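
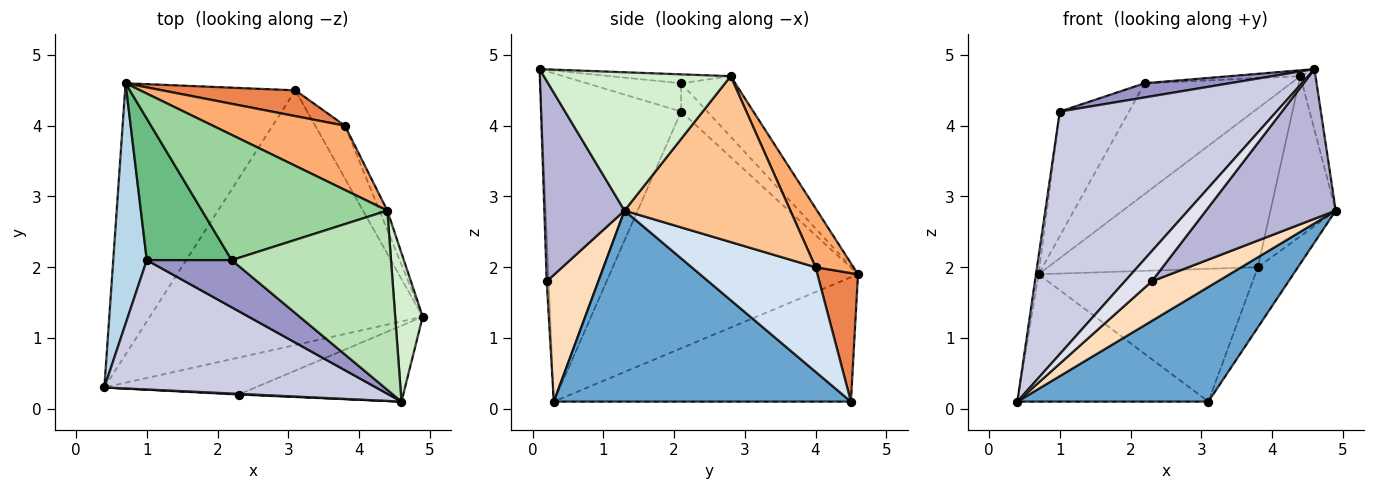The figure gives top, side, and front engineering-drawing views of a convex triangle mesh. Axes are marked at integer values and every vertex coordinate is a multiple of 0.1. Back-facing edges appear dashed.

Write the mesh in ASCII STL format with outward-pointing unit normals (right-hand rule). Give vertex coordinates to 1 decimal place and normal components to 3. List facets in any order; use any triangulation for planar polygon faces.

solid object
 facet normal 0.538 -0.346 -0.769
  outer loop
   vertex 3.1 4.5 0.1
   vertex 4.9 1.3 2.8
   vertex 0.4 0.3 0.1
  endloop
 endfacet
 facet normal -0.552 0.355 -0.755
  outer loop
   vertex 3.1 4.5 0.1
   vertex 0.4 0.3 0.1
   vertex 0.7 4.6 1.9
  endloop
 endfacet
 facet normal -0.990 0.010 0.140
  outer loop
   vertex 1.0 2.1 4.2
   vertex 0.7 4.6 1.9
   vertex 0.4 0.3 0.1
  endloop
 endfacet
 facet normal 0.919 0.297 -0.260
  outer loop
   vertex 3.8 4.0 2.0
   vertex 4.9 1.3 2.8
   vertex 3.1 4.5 0.1
  endloop
 endfacet
 facet normal 0.181 0.965 0.187
  outer loop
   vertex 3.8 4.0 2.0
   vertex 3.1 4.5 0.1
   vertex 0.7 4.6 1.9
  endloop
 endfacet
 facet normal 0.165 0.914 0.370
  outer loop
   vertex 4.4 2.8 4.7
   vertex 3.8 4.0 2.0
   vertex 0.7 4.6 1.9
  endloop
 endfacet
 facet normal 0.930 0.366 -0.044
  outer loop
   vertex 4.4 2.8 4.7
   vertex 4.9 1.3 2.8
   vertex 3.8 4.0 2.0
  endloop
 endfacet
 facet normal 0.496 -0.635 -0.592
  outer loop
   vertex 2.3 0.2 1.8
   vertex 0.4 0.3 0.1
   vertex 4.9 1.3 2.8
  endloop
 endfacet
 facet normal -0.243 0.641 0.728
  outer loop
   vertex 2.2 2.1 4.6
   vertex 0.7 4.6 1.9
   vertex 1.0 2.1 4.2
  endloop
 endfacet
 facet normal -0.238 0.643 0.728
  outer loop
   vertex 2.2 2.1 4.6
   vertex 4.4 2.8 4.7
   vertex 0.7 4.6 1.9
  endloop
 endfacet
 facet normal -0.056 0.033 0.998
  outer loop
   vertex 4.6 0.1 4.8
   vertex 4.4 2.8 4.7
   vertex 2.2 2.1 4.6
  endloop
 endfacet
 facet normal 0.978 0.080 0.194
  outer loop
   vertex 4.6 0.1 4.8
   vertex 4.9 1.3 2.8
   vertex 4.4 2.8 4.7
  endloop
 endfacet
 facet normal -0.304 -0.274 0.912
  outer loop
   vertex 4.6 0.1 4.8
   vertex 2.2 2.1 4.6
   vertex 1.0 2.1 4.2
  endloop
 endfacet
 facet normal 0.483 -0.781 -0.396
  outer loop
   vertex 4.6 0.1 4.8
   vertex 2.3 0.2 1.8
   vertex 4.9 1.3 2.8
  endloop
 endfacet
 facet normal -0.494 -0.767 0.409
  outer loop
   vertex 4.6 0.1 4.8
   vertex 1.0 2.1 4.2
   vertex 0.4 0.3 0.1
  endloop
 endfacet
 facet normal -0.072 -0.997 0.022
  outer loop
   vertex 4.6 0.1 4.8
   vertex 0.4 0.3 0.1
   vertex 2.3 0.2 1.8
  endloop
 endfacet
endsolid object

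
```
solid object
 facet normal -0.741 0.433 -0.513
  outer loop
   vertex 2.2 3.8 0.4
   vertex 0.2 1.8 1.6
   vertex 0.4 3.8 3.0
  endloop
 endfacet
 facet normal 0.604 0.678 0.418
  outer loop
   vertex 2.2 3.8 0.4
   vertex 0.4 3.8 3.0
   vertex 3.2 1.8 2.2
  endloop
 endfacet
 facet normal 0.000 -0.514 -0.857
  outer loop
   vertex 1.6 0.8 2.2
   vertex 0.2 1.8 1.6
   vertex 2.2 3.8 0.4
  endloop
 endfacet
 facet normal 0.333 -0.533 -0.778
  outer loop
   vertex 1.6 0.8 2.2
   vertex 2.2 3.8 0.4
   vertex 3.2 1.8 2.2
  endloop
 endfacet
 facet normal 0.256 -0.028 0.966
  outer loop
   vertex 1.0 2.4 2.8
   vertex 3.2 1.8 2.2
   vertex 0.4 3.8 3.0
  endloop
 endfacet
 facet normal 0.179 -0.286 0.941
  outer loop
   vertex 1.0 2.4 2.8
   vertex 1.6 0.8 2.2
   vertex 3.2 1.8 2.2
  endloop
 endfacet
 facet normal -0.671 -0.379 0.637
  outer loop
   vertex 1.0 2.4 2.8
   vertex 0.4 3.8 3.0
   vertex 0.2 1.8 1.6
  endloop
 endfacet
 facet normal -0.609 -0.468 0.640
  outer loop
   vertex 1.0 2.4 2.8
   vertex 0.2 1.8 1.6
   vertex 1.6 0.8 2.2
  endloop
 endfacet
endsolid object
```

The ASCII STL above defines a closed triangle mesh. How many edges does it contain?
12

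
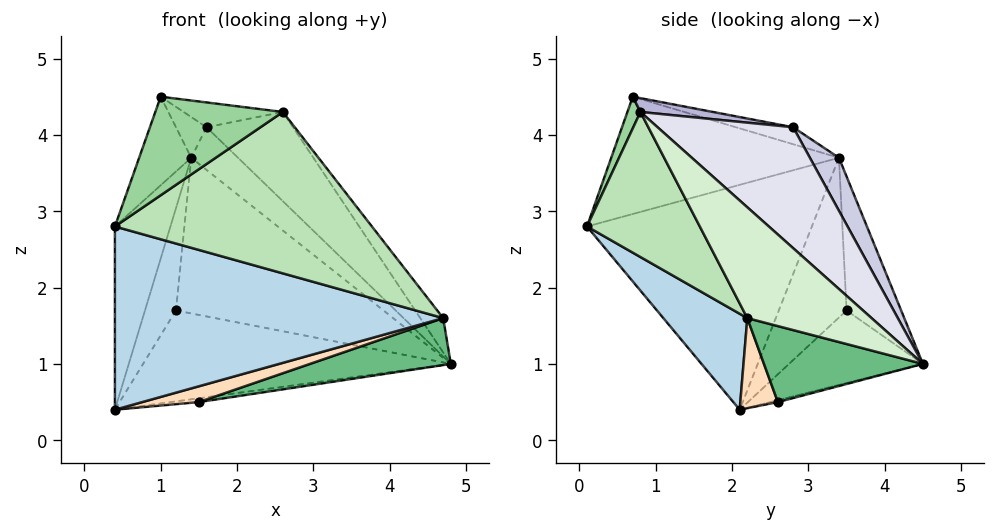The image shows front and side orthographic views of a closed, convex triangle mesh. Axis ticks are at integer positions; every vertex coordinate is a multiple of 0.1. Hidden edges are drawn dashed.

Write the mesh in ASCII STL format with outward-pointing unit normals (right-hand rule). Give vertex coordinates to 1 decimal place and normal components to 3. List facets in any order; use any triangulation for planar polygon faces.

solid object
 facet normal -0.952 0.235 0.196
  outer loop
   vertex 1.4 3.4 3.7
   vertex 0.4 2.1 0.4
   vertex 0.4 0.1 2.8
  endloop
 endfacet
 facet normal -0.942 0.216 0.256
  outer loop
   vertex 1.4 3.4 3.7
   vertex 0.4 0.1 2.8
   vertex 1.0 0.7 4.5
  endloop
 endfacet
 facet normal 0.193 -0.754 -0.628
  outer loop
   vertex 4.7 2.2 1.6
   vertex 0.4 0.1 2.8
   vertex 0.4 2.1 0.4
  endloop
 endfacet
 facet normal -0.320 0.736 -0.596
  outer loop
   vertex 1.2 3.5 1.7
   vertex 4.8 4.5 1.0
   vertex 0.4 2.1 0.4
  endloop
 endfacet
 facet normal -0.904 0.413 0.111
  outer loop
   vertex 1.2 3.5 1.7
   vertex 0.4 2.1 0.4
   vertex 1.4 3.4 3.7
  endloop
 endfacet
 facet normal -0.254 0.965 0.074
  outer loop
   vertex 1.2 3.5 1.7
   vertex 1.4 3.4 3.7
   vertex 4.8 4.5 1.0
  endloop
 endfacet
 facet normal -0.121 0.444 -0.888
  outer loop
   vertex 1.5 2.6 0.5
   vertex 0.4 2.1 0.4
   vertex 4.8 4.5 1.0
  endloop
 endfacet
 facet normal 0.256 -0.387 -0.886
  outer loop
   vertex 1.5 2.6 0.5
   vertex 4.7 2.2 1.6
   vertex 0.4 2.1 0.4
  endloop
 endfacet
 facet normal 0.286 -0.254 -0.924
  outer loop
   vertex 1.5 2.6 0.5
   vertex 4.8 4.5 1.0
   vertex 4.7 2.2 1.6
  endloop
 endfacet
 facet normal 0.097 -0.949 0.301
  outer loop
   vertex 2.6 0.8 4.3
   vertex 1.0 0.7 4.5
   vertex 0.4 0.1 2.8
  endloop
 endfacet
 facet normal 0.397 -0.904 -0.160
  outer loop
   vertex 2.6 0.8 4.3
   vertex 0.4 0.1 2.8
   vertex 4.7 2.2 1.6
  endloop
 endfacet
 facet normal 0.746 0.138 0.652
  outer loop
   vertex 2.6 0.8 4.3
   vertex 4.7 2.2 1.6
   vertex 4.8 4.5 1.0
  endloop
 endfacet
 facet normal -0.580 0.309 0.754
  outer loop
   vertex 1.6 2.8 4.1
   vertex 1.4 3.4 3.7
   vertex 1.0 0.7 4.5
  endloop
 endfacet
 facet normal 0.113 0.155 0.981
  outer loop
   vertex 1.6 2.8 4.1
   vertex 1.0 0.7 4.5
   vertex 2.6 0.8 4.3
  endloop
 endfacet
 facet normal 0.371 0.598 0.711
  outer loop
   vertex 1.6 2.8 4.1
   vertex 4.8 4.5 1.0
   vertex 1.4 3.4 3.7
  endloop
 endfacet
 facet normal 0.549 0.350 0.759
  outer loop
   vertex 1.6 2.8 4.1
   vertex 2.6 0.8 4.3
   vertex 4.8 4.5 1.0
  endloop
 endfacet
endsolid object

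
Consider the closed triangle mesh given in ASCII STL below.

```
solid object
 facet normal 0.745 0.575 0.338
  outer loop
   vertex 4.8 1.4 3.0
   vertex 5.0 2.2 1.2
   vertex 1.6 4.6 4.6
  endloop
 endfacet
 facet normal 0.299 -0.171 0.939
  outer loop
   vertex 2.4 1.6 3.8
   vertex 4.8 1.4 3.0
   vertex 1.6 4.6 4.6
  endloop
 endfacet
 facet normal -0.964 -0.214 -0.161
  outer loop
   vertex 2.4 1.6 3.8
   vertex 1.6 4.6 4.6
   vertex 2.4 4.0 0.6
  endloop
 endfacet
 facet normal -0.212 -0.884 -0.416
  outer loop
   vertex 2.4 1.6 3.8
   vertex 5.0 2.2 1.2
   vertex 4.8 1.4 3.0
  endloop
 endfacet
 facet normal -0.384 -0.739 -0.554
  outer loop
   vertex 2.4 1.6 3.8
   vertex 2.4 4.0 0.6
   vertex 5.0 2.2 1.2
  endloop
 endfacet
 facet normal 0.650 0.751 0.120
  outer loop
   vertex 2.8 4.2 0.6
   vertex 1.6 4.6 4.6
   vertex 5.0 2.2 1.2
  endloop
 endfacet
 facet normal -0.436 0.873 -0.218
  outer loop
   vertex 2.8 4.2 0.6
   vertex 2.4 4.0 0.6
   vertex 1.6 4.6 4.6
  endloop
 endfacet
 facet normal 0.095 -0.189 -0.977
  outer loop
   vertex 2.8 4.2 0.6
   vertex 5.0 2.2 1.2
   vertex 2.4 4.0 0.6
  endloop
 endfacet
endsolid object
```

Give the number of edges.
12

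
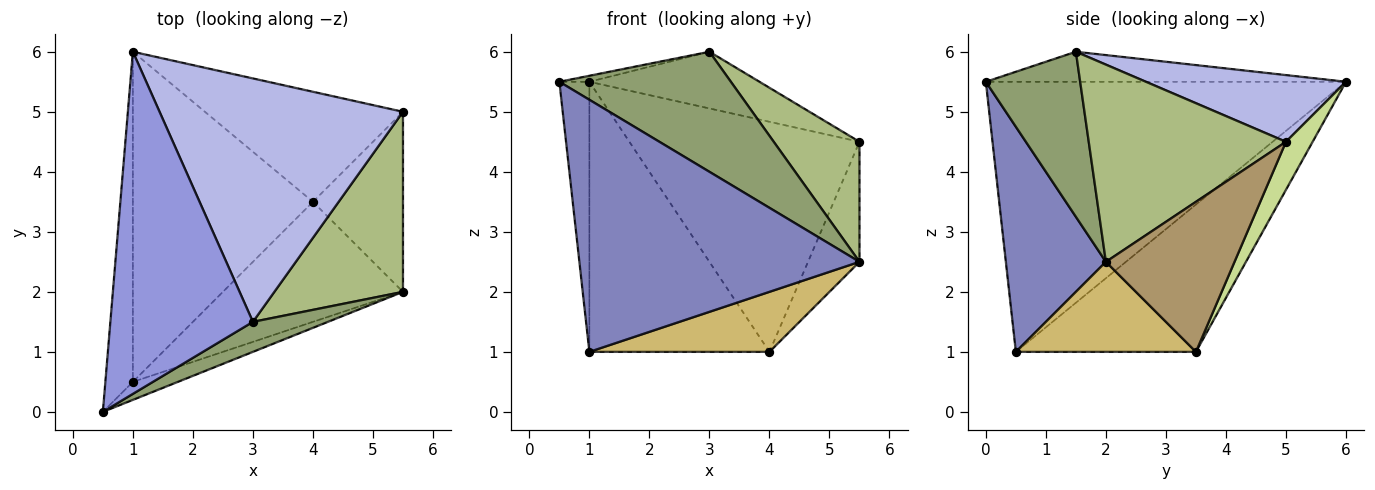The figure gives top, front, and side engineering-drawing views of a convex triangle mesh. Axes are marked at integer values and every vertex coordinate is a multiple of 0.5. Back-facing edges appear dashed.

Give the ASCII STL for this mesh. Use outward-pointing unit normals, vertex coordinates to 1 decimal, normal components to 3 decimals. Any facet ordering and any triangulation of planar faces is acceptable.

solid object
 facet normal -0.991 0.083 -0.101
  outer loop
   vertex 1.0 0.5 1.0
   vertex 0.5 0.0 5.5
   vertex 1.0 6.0 5.5
  endloop
 endfacet
 facet normal 0.336 -0.940 -0.067
  outer loop
   vertex 5.5 2.0 2.5
   vertex 0.5 0.0 5.5
   vertex 1.0 0.5 1.0
  endloop
 endfacet
 facet normal -0.206 0.017 0.978
  outer loop
   vertex 3.0 1.5 6.0
   vertex 1.0 6.0 5.5
   vertex 0.5 0.0 5.5
  endloop
 endfacet
 facet normal 0.258 0.219 0.941
  outer loop
   vertex 3.0 1.5 6.0
   vertex 5.5 5.0 4.5
   vertex 1.0 6.0 5.5
  endloop
 endfacet
 facet normal 0.471 -0.856 0.214
  outer loop
   vertex 3.0 1.5 6.0
   vertex 0.5 0.0 5.5
   vertex 5.5 2.0 2.5
  endloop
 endfacet
 facet normal 0.787 -0.342 0.513
  outer loop
   vertex 3.0 1.5 6.0
   vertex 5.5 2.0 2.5
   vertex 5.5 5.0 4.5
  endloop
 endfacet
 facet normal 0.104 0.897 -0.429
  outer loop
   vertex 4.0 3.5 1.0
   vertex 1.0 6.0 5.5
   vertex 5.5 5.0 4.5
  endloop
 endfacet
 facet normal -0.535 0.535 -0.654
  outer loop
   vertex 4.0 3.5 1.0
   vertex 1.0 0.5 1.0
   vertex 1.0 6.0 5.5
  endloop
 endfacet
 facet normal 0.811 0.324 -0.487
  outer loop
   vertex 4.0 3.5 1.0
   vertex 5.5 5.0 4.5
   vertex 5.5 2.0 2.5
  endloop
 endfacet
 facet normal 0.408 -0.408 -0.816
  outer loop
   vertex 4.0 3.5 1.0
   vertex 5.5 2.0 2.5
   vertex 1.0 0.5 1.0
  endloop
 endfacet
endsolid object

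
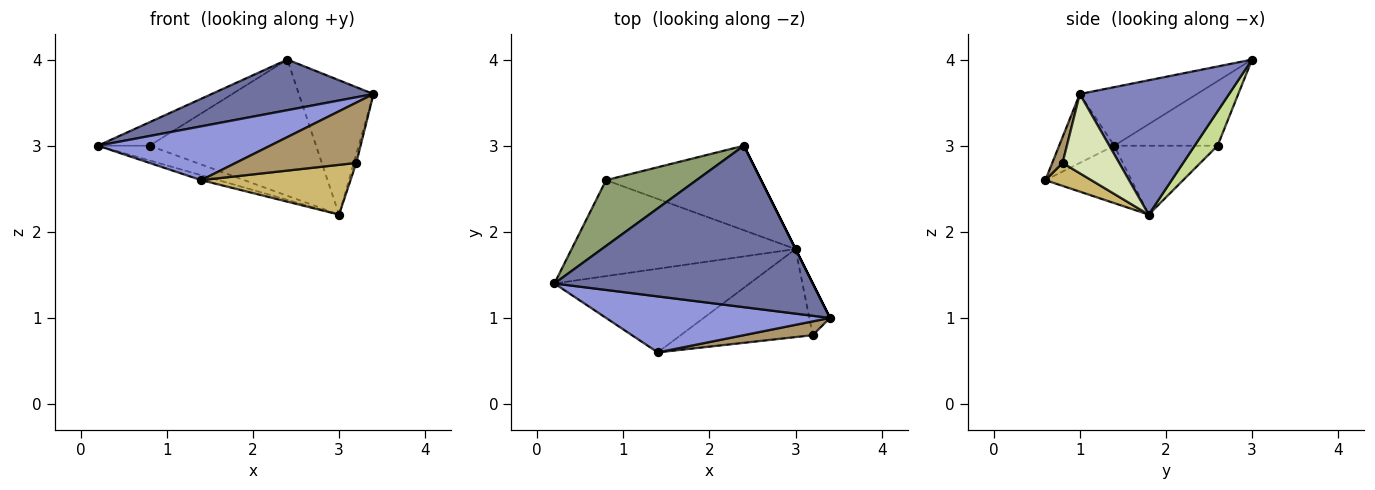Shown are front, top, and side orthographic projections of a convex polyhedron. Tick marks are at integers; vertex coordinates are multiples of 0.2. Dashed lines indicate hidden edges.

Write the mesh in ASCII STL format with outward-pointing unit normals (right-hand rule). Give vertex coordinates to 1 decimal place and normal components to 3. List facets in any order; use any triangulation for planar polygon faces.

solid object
 facet normal -0.211 -0.292 0.933
  outer loop
   vertex 2.4 3.0 4.0
   vertex 0.2 1.4 3.0
   vertex 3.4 1.0 3.6
  endloop
 endfacet
 facet normal 0.894 0.447 0.000
  outer loop
   vertex 3.0 1.8 2.2
   vertex 2.4 3.0 4.0
   vertex 3.4 1.0 3.6
  endloop
 endfacet
 facet normal -0.217 -0.677 0.704
  outer loop
   vertex 1.4 0.6 2.6
   vertex 3.4 1.0 3.6
   vertex 0.2 1.4 3.0
  endloop
 endfacet
 facet normal -0.282 0.056 -0.958
  outer loop
   vertex 1.4 0.6 2.6
   vertex 0.2 1.4 3.0
   vertex 3.0 1.8 2.2
  endloop
 endfacet
 facet normal -0.558 0.279 0.781
  outer loop
   vertex 0.8 2.6 3.0
   vertex 0.2 1.4 3.0
   vertex 2.4 3.0 4.0
  endloop
 endfacet
 facet normal -0.291 0.145 -0.946
  outer loop
   vertex 0.8 2.6 3.0
   vertex 3.0 1.8 2.2
   vertex 0.2 1.4 3.0
  endloop
 endfacet
 facet normal 0.116 0.844 -0.524
  outer loop
   vertex 0.8 2.6 3.0
   vertex 2.4 3.0 4.0
   vertex 3.0 1.8 2.2
  endloop
 endfacet
 facet normal 0.967 0.042 -0.252
  outer loop
   vertex 3.2 0.8 2.8
   vertex 3.0 1.8 2.2
   vertex 3.4 1.0 3.6
  endloop
 endfacet
 facet normal 0.083 -0.971 0.222
  outer loop
   vertex 3.2 0.8 2.8
   vertex 3.4 1.0 3.6
   vertex 1.4 0.6 2.6
  endloop
 endfacet
 facet normal 0.150 -0.487 -0.861
  outer loop
   vertex 3.2 0.8 2.8
   vertex 1.4 0.6 2.6
   vertex 3.0 1.8 2.2
  endloop
 endfacet
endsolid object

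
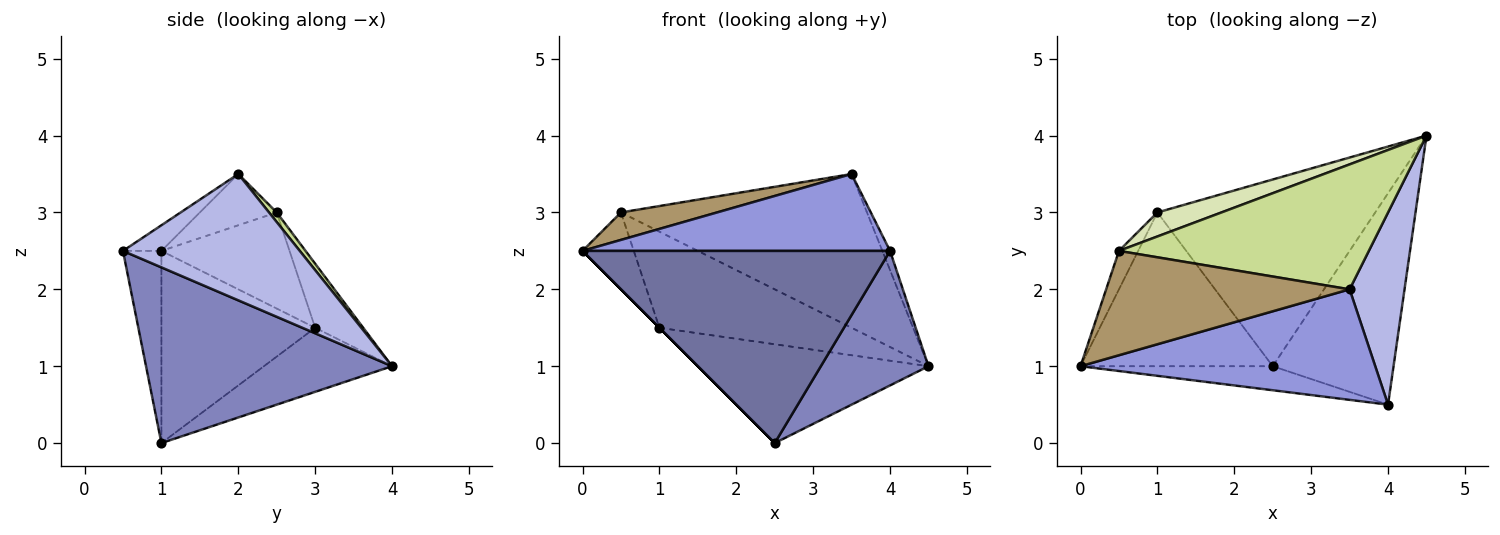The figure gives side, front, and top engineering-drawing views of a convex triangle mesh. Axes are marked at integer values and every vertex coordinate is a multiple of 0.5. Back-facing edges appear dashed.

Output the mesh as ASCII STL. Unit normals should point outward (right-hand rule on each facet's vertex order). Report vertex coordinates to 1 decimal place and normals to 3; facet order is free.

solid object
 facet normal -0.123 -0.985 -0.123
  outer loop
   vertex 2.5 1.0 0.0
   vertex 4.0 0.5 2.5
   vertex 0.0 1.0 2.5
  endloop
 endfacet
 facet normal 0.775 -0.339 -0.533
  outer loop
   vertex 2.5 1.0 0.0
   vertex 4.5 4.0 1.0
   vertex 4.0 0.5 2.5
  endloop
 endfacet
 facet normal -0.071 -0.570 0.819
  outer loop
   vertex 3.5 2.0 3.5
   vertex 0.0 1.0 2.5
   vertex 4.0 0.5 2.5
  endloop
 endfacet
 facet normal 0.916 0.040 0.398
  outer loop
   vertex 3.5 2.0 3.5
   vertex 4.0 0.5 2.5
   vertex 4.5 4.0 1.0
  endloop
 endfacet
 facet normal -0.707 0.000 -0.707
  outer loop
   vertex 1.0 3.0 1.5
   vertex 2.5 1.0 0.0
   vertex 0.0 1.0 2.5
  endloop
 endfacet
 facet normal -0.252 0.453 -0.855
  outer loop
   vertex 1.0 3.0 1.5
   vertex 4.5 4.0 1.0
   vertex 2.5 1.0 0.0
  endloop
 endfacet
 facet normal 0.024 0.776 0.630
  outer loop
   vertex 0.5 2.5 3.0
   vertex 3.5 2.0 3.5
   vertex 4.5 4.0 1.0
  endloop
 endfacet
 facet normal -0.236 0.943 0.236
  outer loop
   vertex 0.5 2.5 3.0
   vertex 4.5 4.0 1.0
   vertex 1.0 3.0 1.5
  endloop
 endfacet
 facet normal -0.200 -0.249 0.948
  outer loop
   vertex 0.5 2.5 3.0
   vertex 0.0 1.0 2.5
   vertex 3.5 2.0 3.5
  endloop
 endfacet
 facet normal -0.913 0.365 -0.183
  outer loop
   vertex 0.5 2.5 3.0
   vertex 1.0 3.0 1.5
   vertex 0.0 1.0 2.5
  endloop
 endfacet
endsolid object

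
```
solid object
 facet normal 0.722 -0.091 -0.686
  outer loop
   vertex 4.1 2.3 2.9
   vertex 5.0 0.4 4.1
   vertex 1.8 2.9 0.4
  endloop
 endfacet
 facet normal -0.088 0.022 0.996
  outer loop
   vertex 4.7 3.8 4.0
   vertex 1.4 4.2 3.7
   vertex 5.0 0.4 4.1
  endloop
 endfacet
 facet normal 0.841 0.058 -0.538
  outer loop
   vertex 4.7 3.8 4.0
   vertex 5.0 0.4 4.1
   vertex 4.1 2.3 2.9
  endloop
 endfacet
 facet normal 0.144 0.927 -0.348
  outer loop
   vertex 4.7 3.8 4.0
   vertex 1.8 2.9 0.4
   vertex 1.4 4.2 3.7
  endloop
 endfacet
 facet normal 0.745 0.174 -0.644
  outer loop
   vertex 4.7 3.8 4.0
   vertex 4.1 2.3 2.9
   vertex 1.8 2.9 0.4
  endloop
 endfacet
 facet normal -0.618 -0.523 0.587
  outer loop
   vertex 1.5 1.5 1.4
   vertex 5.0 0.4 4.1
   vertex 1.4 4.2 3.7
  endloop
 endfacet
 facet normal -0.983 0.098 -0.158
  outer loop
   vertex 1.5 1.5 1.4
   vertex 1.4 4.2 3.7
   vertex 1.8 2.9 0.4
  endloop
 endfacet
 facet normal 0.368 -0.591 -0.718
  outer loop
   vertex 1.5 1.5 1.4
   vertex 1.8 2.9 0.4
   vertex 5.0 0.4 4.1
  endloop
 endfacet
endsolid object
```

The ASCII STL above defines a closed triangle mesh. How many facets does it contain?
8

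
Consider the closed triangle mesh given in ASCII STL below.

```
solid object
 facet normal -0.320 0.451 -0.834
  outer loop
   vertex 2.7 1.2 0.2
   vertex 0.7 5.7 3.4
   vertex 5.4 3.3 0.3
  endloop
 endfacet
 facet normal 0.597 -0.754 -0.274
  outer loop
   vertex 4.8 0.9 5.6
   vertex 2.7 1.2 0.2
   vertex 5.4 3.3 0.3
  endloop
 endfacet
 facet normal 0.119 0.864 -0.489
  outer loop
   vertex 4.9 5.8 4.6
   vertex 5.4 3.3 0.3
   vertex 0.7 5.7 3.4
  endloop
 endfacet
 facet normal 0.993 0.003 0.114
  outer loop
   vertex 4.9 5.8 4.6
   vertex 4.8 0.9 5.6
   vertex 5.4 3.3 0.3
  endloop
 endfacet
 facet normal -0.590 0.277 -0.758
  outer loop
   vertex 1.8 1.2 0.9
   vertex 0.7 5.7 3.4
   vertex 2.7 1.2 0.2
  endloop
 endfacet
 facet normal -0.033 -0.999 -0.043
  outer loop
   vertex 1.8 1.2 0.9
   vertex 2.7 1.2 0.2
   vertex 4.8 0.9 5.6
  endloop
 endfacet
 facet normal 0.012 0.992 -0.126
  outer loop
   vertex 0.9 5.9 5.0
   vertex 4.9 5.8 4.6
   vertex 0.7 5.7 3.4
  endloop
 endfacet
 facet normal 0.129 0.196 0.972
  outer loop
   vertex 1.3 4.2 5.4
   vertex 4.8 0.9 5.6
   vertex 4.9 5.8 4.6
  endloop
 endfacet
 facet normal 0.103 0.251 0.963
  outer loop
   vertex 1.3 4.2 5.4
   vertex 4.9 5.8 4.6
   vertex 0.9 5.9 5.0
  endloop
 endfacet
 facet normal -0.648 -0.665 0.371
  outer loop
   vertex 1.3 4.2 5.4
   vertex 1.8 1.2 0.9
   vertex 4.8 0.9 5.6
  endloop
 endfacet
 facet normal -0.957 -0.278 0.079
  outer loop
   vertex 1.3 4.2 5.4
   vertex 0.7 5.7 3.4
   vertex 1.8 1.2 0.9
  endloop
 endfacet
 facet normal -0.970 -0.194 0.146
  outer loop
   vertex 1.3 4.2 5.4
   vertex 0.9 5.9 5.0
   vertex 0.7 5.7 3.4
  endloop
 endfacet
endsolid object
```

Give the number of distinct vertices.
8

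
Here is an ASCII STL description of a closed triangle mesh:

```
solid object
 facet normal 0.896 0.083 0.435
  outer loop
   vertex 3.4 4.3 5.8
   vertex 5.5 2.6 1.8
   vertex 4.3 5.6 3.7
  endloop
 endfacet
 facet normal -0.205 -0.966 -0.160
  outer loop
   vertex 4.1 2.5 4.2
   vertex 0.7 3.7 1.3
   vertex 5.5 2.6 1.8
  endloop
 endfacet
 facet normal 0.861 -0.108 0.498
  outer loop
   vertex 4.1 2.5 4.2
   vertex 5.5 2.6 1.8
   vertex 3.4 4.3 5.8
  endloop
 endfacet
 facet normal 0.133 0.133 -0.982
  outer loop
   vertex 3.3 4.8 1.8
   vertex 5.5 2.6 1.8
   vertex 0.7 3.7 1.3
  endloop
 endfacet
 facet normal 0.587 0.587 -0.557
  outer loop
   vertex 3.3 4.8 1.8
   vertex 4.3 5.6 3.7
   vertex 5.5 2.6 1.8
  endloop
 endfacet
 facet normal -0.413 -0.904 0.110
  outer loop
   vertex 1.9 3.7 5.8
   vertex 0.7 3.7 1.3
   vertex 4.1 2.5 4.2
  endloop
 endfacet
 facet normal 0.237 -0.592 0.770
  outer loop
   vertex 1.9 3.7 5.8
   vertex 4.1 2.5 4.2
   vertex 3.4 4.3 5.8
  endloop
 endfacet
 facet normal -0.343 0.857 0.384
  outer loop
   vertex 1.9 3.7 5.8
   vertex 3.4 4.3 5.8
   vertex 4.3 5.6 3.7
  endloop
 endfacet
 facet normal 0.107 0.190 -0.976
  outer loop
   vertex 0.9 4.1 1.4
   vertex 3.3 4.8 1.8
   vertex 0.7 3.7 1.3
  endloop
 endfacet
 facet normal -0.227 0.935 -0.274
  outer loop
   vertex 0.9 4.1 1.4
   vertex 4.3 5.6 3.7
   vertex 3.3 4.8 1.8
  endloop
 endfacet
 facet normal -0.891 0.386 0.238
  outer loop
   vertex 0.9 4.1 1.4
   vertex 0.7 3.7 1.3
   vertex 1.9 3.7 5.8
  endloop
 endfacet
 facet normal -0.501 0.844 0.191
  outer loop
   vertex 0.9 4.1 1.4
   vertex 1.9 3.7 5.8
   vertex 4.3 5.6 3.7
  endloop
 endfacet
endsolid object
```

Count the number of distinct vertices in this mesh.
8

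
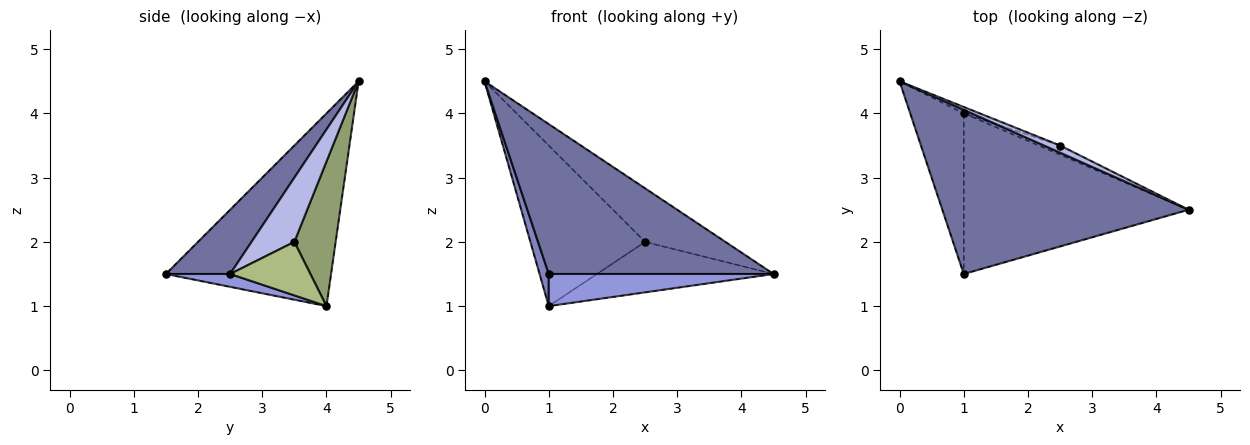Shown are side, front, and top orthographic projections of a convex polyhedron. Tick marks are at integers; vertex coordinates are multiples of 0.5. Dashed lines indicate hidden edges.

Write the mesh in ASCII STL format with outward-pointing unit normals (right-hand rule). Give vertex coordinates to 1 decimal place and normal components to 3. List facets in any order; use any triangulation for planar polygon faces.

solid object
 facet normal 0.189 -0.662 0.725
  outer loop
   vertex 1.0 1.5 1.5
   vertex 4.5 2.5 1.5
   vertex 0.0 4.5 4.5
  endloop
 endfacet
 facet normal -0.962 -0.053 -0.267
  outer loop
   vertex 1.0 4.0 1.0
   vertex 1.0 1.5 1.5
   vertex 0.0 4.5 4.5
  endloop
 endfacet
 facet normal 0.056 -0.196 -0.979
  outer loop
   vertex 1.0 4.0 1.0
   vertex 4.5 2.5 1.5
   vertex 1.0 1.5 1.5
  endloop
 endfacet
 facet normal 0.467 0.876 0.117
  outer loop
   vertex 2.5 3.5 2.0
   vertex 0.0 4.5 4.5
   vertex 4.5 2.5 1.5
  endloop
 endfacet
 facet normal 0.338 0.940 -0.038
  outer loop
   vertex 2.5 3.5 2.0
   vertex 1.0 4.0 1.0
   vertex 0.0 4.5 4.5
  endloop
 endfacet
 facet normal 0.408 0.898 -0.163
  outer loop
   vertex 2.5 3.5 2.0
   vertex 4.5 2.5 1.5
   vertex 1.0 4.0 1.0
  endloop
 endfacet
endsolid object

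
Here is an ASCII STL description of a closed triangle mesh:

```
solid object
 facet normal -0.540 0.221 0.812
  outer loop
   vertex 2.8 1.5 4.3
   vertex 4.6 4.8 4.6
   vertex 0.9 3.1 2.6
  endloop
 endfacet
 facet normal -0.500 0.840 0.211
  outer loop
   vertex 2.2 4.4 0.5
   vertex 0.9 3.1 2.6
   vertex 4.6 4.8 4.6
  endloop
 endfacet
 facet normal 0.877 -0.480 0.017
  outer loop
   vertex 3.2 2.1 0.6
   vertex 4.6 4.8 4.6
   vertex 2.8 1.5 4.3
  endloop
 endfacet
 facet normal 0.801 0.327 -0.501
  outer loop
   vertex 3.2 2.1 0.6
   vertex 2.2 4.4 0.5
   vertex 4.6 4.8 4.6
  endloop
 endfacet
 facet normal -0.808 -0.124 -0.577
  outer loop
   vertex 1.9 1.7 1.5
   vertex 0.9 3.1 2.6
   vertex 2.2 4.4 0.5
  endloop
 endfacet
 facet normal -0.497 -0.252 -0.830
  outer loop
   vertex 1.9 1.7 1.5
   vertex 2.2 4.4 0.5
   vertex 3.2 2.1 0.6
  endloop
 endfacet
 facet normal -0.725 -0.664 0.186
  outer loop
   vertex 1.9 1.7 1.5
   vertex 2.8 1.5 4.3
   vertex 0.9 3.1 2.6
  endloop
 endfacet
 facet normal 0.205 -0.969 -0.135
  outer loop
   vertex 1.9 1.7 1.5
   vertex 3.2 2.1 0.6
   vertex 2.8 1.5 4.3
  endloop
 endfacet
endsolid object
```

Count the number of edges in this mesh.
12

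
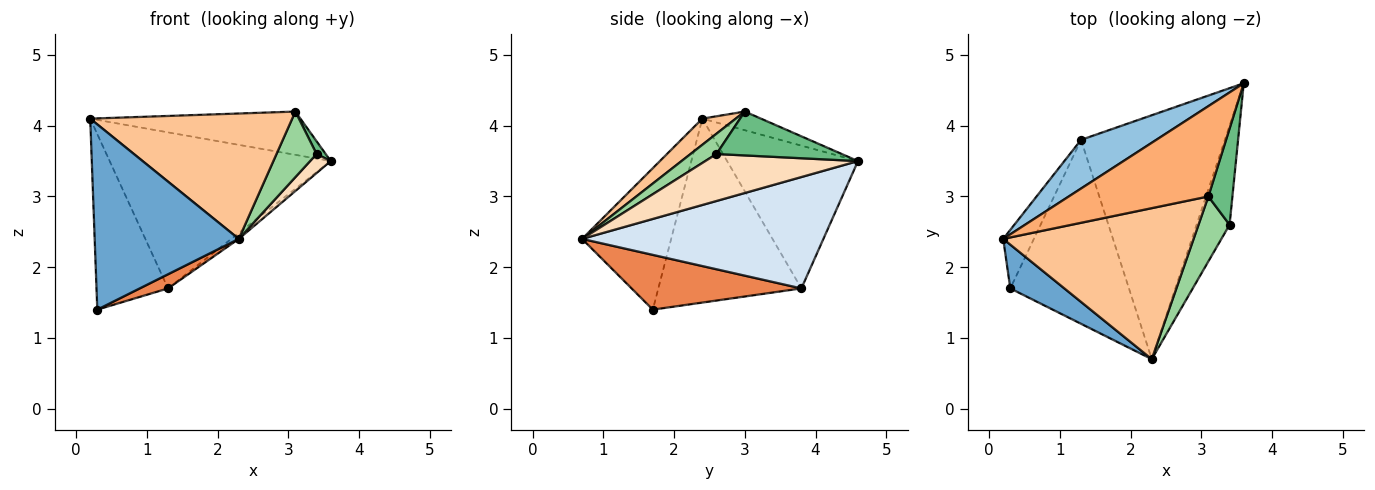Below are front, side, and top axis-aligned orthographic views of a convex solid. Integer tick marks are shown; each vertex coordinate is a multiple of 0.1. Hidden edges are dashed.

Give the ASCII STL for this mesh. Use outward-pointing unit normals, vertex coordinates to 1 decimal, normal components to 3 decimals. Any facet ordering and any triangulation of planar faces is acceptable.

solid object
 facet normal -0.516 -0.834 0.197
  outer loop
   vertex 0.3 1.7 1.4
   vertex 2.3 0.7 2.4
   vertex 0.2 2.4 4.1
  endloop
 endfacet
 facet normal -0.492 0.831 0.259
  outer loop
   vertex 1.3 3.8 1.7
   vertex 0.2 2.4 4.1
   vertex 3.6 4.6 3.5
  endloop
 endfacet
 facet normal -0.885 0.442 -0.147
  outer loop
   vertex 1.3 3.8 1.7
   vertex 0.3 1.7 1.4
   vertex 0.2 2.4 4.1
  endloop
 endfacet
 facet normal 0.612 0.019 -0.791
  outer loop
   vertex 1.3 3.8 1.7
   vertex 3.6 4.6 3.5
   vertex 2.3 0.7 2.4
  endloop
 endfacet
 facet normal 0.418 -0.070 -0.906
  outer loop
   vertex 1.3 3.8 1.7
   vertex 2.3 0.7 2.4
   vertex 0.3 1.7 1.4
  endloop
 endfacet
 facet normal -0.120 0.429 0.895
  outer loop
   vertex 3.1 3.0 4.2
   vertex 3.6 4.6 3.5
   vertex 0.2 2.4 4.1
  endloop
 endfacet
 facet normal 0.105 -0.635 0.765
  outer loop
   vertex 3.1 3.0 4.2
   vertex 0.2 2.4 4.1
   vertex 2.3 0.7 2.4
  endloop
 endfacet
 facet normal 0.813 -0.110 -0.571
  outer loop
   vertex 3.4 2.6 3.6
   vertex 2.3 0.7 2.4
   vertex 3.6 4.6 3.5
  endloop
 endfacet
 facet normal 0.875 -0.064 0.480
  outer loop
   vertex 3.4 2.6 3.6
   vertex 3.6 4.6 3.5
   vertex 3.1 3.0 4.2
  endloop
 endfacet
 facet normal 0.418 -0.646 0.639
  outer loop
   vertex 3.4 2.6 3.6
   vertex 3.1 3.0 4.2
   vertex 2.3 0.7 2.4
  endloop
 endfacet
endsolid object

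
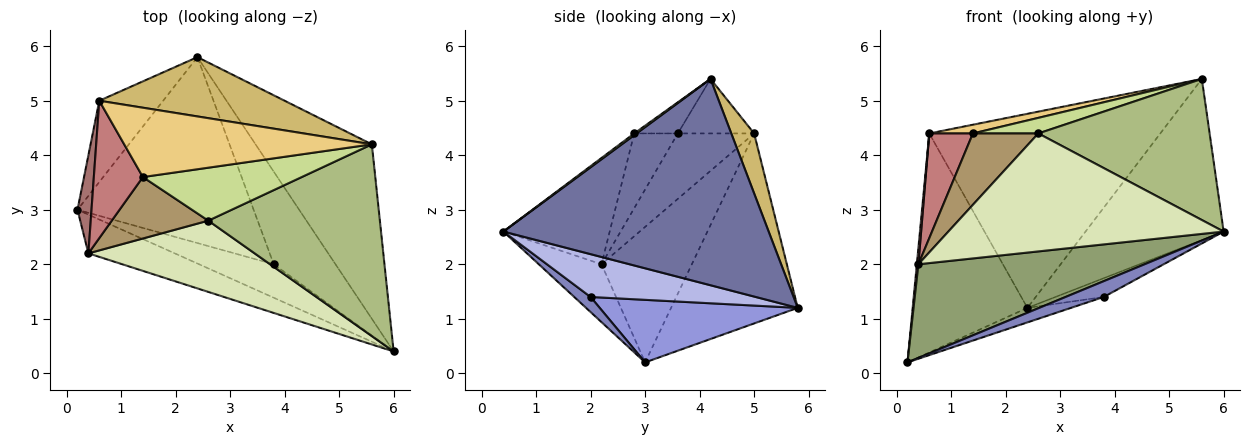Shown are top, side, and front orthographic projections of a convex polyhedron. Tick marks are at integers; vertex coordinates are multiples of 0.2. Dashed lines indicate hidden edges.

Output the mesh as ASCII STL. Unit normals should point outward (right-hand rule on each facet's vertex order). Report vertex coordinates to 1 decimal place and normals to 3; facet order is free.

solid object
 facet normal 0.793 0.413 -0.447
  outer loop
   vertex 5.6 4.2 5.4
   vertex 6.0 0.4 2.6
   vertex 2.4 5.8 1.2
  endloop
 endfacet
 facet normal 0.180 -0.420 -0.890
  outer loop
   vertex 3.8 2.0 1.4
   vertex 6.0 0.4 2.6
   vertex 0.2 3.0 0.2
  endloop
 endfacet
 facet normal 0.334 0.073 -0.940
  outer loop
   vertex 3.8 2.0 1.4
   vertex 0.2 3.0 0.2
   vertex 2.4 5.8 1.2
  endloop
 endfacet
 facet normal 0.562 0.164 -0.811
  outer loop
   vertex 3.8 2.0 1.4
   vertex 2.4 5.8 1.2
   vertex 6.0 0.4 2.6
  endloop
 endfacet
 facet normal -0.248 -0.895 -0.370
  outer loop
   vertex 0.4 2.2 2.0
   vertex 0.2 3.0 0.2
   vertex 6.0 0.4 2.6
  endloop
 endfacet
 facet normal 0.008 -0.593 0.805
  outer loop
   vertex 2.6 2.8 4.4
   vertex 6.0 0.4 2.6
   vertex 5.6 4.2 5.4
  endloop
 endfacet
 facet normal -0.185 -0.277 0.943
  outer loop
   vertex 2.6 2.8 4.4
   vertex 5.6 4.2 5.4
   vertex 1.4 3.6 4.4
  endloop
 endfacet
 facet normal -0.314 -0.813 0.491
  outer loop
   vertex 2.6 2.8 4.4
   vertex 0.4 2.2 2.0
   vertex 6.0 0.4 2.6
  endloop
 endfacet
 facet normal -0.451 -0.676 0.582
  outer loop
   vertex 2.6 2.8 4.4
   vertex 1.4 3.6 4.4
   vertex 0.4 2.2 2.0
  endloop
 endfacet
 facet normal 0.094 0.952 0.291
  outer loop
   vertex 0.6 5.0 4.4
   vertex 5.6 4.2 5.4
   vertex 2.4 5.8 1.2
  endloop
 endfacet
 facet normal -0.213 -0.122 0.969
  outer loop
   vertex 0.6 5.0 4.4
   vertex 1.4 3.6 4.4
   vertex 5.6 4.2 5.4
  endloop
 endfacet
 facet normal -0.719 0.651 -0.242
  outer loop
   vertex 0.6 5.0 4.4
   vertex 2.4 5.8 1.2
   vertex 0.2 3.0 0.2
  endloop
 endfacet
 facet normal -0.995 -0.017 0.103
  outer loop
   vertex 0.6 5.0 4.4
   vertex 0.2 3.0 0.2
   vertex 0.4 2.2 2.0
  endloop
 endfacet
 facet normal -0.728 -0.416 0.546
  outer loop
   vertex 0.6 5.0 4.4
   vertex 0.4 2.2 2.0
   vertex 1.4 3.6 4.4
  endloop
 endfacet
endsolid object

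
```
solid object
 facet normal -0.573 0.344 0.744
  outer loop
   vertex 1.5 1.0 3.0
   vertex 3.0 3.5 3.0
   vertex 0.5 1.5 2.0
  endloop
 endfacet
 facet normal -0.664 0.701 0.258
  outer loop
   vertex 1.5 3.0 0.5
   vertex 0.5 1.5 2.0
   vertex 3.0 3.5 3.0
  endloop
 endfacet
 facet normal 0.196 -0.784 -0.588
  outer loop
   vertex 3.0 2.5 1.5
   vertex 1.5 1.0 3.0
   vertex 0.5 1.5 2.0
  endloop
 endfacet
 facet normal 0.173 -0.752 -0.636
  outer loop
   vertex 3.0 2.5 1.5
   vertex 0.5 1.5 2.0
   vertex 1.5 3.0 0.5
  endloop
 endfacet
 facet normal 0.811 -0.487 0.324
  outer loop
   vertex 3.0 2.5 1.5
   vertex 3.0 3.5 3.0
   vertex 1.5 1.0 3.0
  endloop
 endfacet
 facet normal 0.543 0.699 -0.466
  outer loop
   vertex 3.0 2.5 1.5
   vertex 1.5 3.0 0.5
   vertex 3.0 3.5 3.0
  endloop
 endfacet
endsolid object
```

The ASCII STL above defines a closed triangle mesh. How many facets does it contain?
6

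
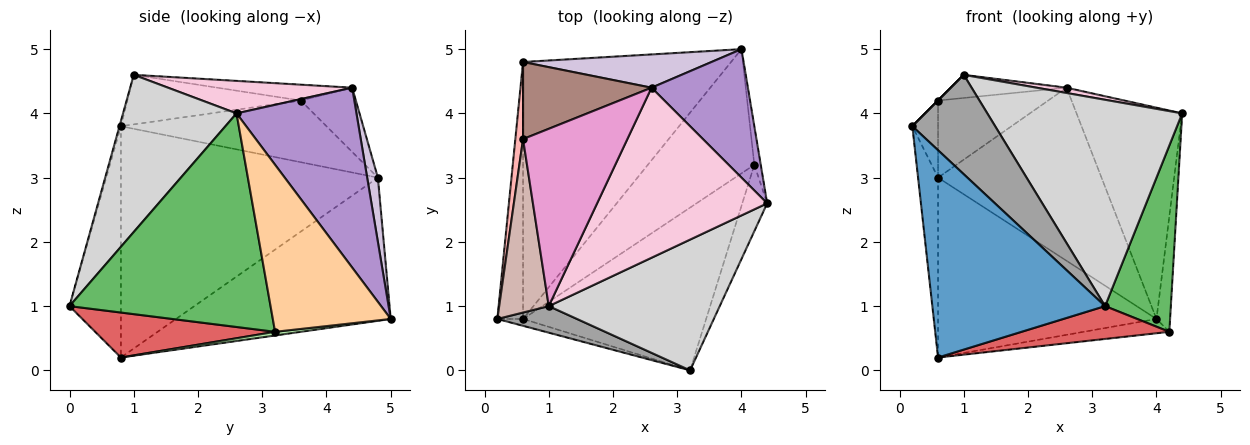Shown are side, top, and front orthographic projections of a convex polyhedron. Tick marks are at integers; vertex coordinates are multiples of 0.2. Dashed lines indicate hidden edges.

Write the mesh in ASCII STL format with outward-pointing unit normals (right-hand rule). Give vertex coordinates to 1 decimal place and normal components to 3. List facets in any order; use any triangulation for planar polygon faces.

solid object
 facet normal -0.285 -0.958 -0.032
  outer loop
   vertex 0.6 0.8 0.2
   vertex 3.2 0.0 1.0
   vertex 0.2 0.8 3.8
  endloop
 endfacet
 facet normal -0.991 0.077 -0.110
  outer loop
   vertex 0.6 4.8 3.0
   vertex 0.6 0.8 0.2
   vertex 0.2 0.8 3.8
  endloop
 endfacet
 facet normal -0.491 0.500 -0.714
  outer loop
   vertex 0.6 4.8 3.0
   vertex 4.0 5.0 0.8
   vertex 0.6 0.8 0.2
  endloop
 endfacet
 facet normal 0.993 0.115 -0.038
  outer loop
   vertex 4.2 3.2 0.6
   vertex 4.0 5.0 0.8
   vertex 4.4 2.6 4.0
  endloop
 endfacet
 facet normal 0.945 -0.309 -0.110
  outer loop
   vertex 4.2 3.2 0.6
   vertex 4.4 2.6 4.0
   vertex 3.2 0.0 1.0
  endloop
 endfacet
 facet normal 0.034 0.114 -0.993
  outer loop
   vertex 4.2 3.2 0.6
   vertex 0.6 0.8 0.2
   vertex 4.0 5.0 0.8
  endloop
 endfacet
 facet normal 0.234 -0.192 -0.953
  outer loop
   vertex 4.2 3.2 0.6
   vertex 3.2 0.0 1.0
   vertex 0.6 0.8 0.2
  endloop
 endfacet
 facet normal -0.985 0.123 0.123
  outer loop
   vertex 0.6 3.6 4.2
   vertex 0.6 4.8 3.0
   vertex 0.2 0.8 3.8
  endloop
 endfacet
 facet normal 0.696 0.613 0.373
  outer loop
   vertex 2.6 4.4 4.4
   vertex 4.4 2.6 4.0
   vertex 4.0 5.0 0.8
  endloop
 endfacet
 facet normal 0.064 0.980 0.188
  outer loop
   vertex 2.6 4.4 4.4
   vertex 4.0 5.0 0.8
   vertex 0.6 4.8 3.0
  endloop
 endfacet
 facet normal -0.333 0.667 0.667
  outer loop
   vertex 2.6 4.4 4.4
   vertex 0.6 4.8 3.0
   vertex 0.6 3.6 4.2
  endloop
 endfacet
 facet normal -0.707 0.000 0.707
  outer loop
   vertex 1.0 1.0 4.6
   vertex 0.6 3.6 4.2
   vertex 0.2 0.8 3.8
  endloop
 endfacet
 facet normal -0.149 0.128 0.981
  outer loop
   vertex 1.0 1.0 4.6
   vertex 2.6 4.4 4.4
   vertex 0.6 3.6 4.2
  endloop
 endfacet
 facet normal 0.188 -0.031 0.982
  outer loop
   vertex 1.0 1.0 4.6
   vertex 4.4 2.6 4.0
   vertex 2.6 4.4 4.4
  endloop
 endfacet
 facet normal -0.017 -0.966 0.258
  outer loop
   vertex 1.0 1.0 4.6
   vertex 0.2 0.8 3.8
   vertex 3.2 0.0 1.0
  endloop
 endfacet
 facet normal 0.441 -0.758 0.480
  outer loop
   vertex 1.0 1.0 4.6
   vertex 3.2 0.0 1.0
   vertex 4.4 2.6 4.0
  endloop
 endfacet
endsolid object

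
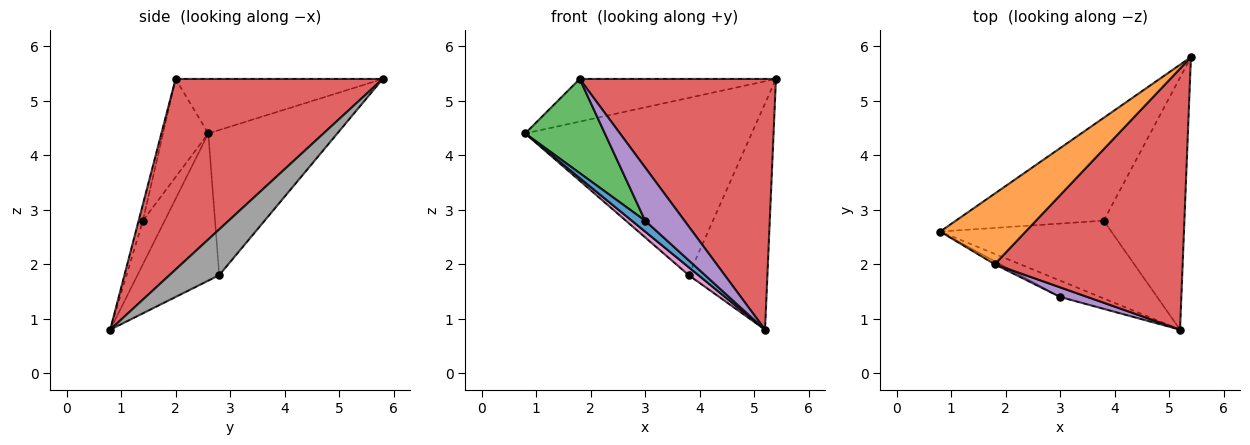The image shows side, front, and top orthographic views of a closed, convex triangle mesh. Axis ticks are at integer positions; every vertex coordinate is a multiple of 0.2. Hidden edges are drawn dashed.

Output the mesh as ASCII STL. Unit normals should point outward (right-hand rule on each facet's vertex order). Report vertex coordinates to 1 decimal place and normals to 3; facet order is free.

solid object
 facet normal -0.672 -0.411 -0.616
  outer loop
   vertex 3.0 1.4 2.8
   vertex 0.8 2.6 4.4
   vertex 5.2 0.8 0.8
  endloop
 endfacet
 facet normal -0.479 0.454 0.751
  outer loop
   vertex 1.8 2.0 5.4
   vertex 5.4 5.8 5.4
   vertex 0.8 2.6 4.4
  endloop
 endfacet
 facet normal -0.494 -0.869 -0.027
  outer loop
   vertex 1.8 2.0 5.4
   vertex 0.8 2.6 4.4
   vertex 3.0 1.4 2.8
  endloop
 endfacet
 facet normal 0.590 -0.559 0.582
  outer loop
   vertex 1.8 2.0 5.4
   vertex 5.2 0.8 0.8
   vertex 5.4 5.8 5.4
  endloop
 endfacet
 facet normal -0.106 -0.979 0.177
  outer loop
   vertex 1.8 2.0 5.4
   vertex 3.0 1.4 2.8
   vertex 5.2 0.8 0.8
  endloop
 endfacet
 facet normal -0.442 0.776 -0.450
  outer loop
   vertex 3.8 2.8 1.8
   vertex 0.8 2.6 4.4
   vertex 5.4 5.8 5.4
  endloop
 endfacet
 facet normal -0.650 -0.077 -0.756
  outer loop
   vertex 3.8 2.8 1.8
   vertex 5.2 0.8 0.8
   vertex 0.8 2.6 4.4
  endloop
 endfacet
 facet normal 0.389 0.615 -0.686
  outer loop
   vertex 3.8 2.8 1.8
   vertex 5.4 5.8 5.4
   vertex 5.2 0.8 0.8
  endloop
 endfacet
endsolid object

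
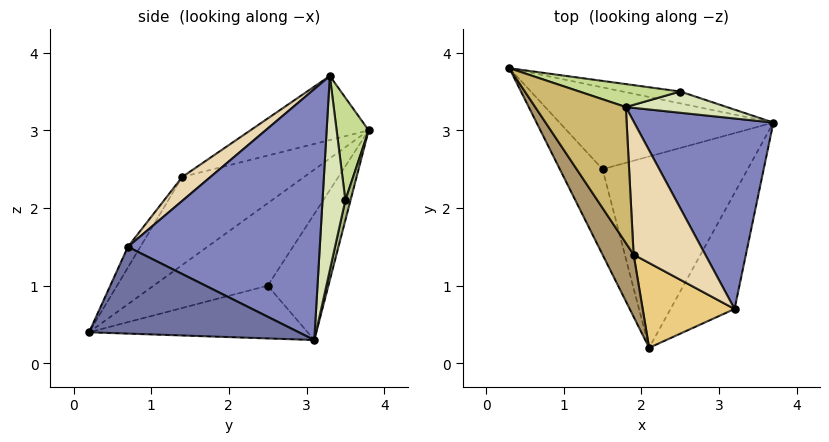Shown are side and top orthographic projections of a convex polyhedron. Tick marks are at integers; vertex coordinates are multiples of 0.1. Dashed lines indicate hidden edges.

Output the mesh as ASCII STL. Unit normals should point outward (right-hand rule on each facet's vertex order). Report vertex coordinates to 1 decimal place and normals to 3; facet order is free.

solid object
 facet normal 0.730 -0.421 -0.538
  outer loop
   vertex 3.2 0.7 1.5
   vertex 2.1 0.2 0.4
   vertex 3.7 3.1 0.3
  endloop
 endfacet
 facet normal 0.873 0.060 0.484
  outer loop
   vertex 3.2 0.7 1.5
   vertex 3.7 3.1 0.3
   vertex 1.8 3.3 3.7
  endloop
 endfacet
 facet normal -0.386 0.651 -0.654
  outer loop
   vertex 1.5 2.5 1.0
   vertex 0.3 3.8 3.0
   vertex 3.7 3.1 0.3
  endloop
 endfacet
 facet normal -0.882 -0.111 -0.457
  outer loop
   vertex 1.5 2.5 1.0
   vertex 2.1 0.2 0.4
   vertex 0.3 3.8 3.0
  endloop
 endfacet
 facet normal -0.338 0.154 -0.929
  outer loop
   vertex 1.5 2.5 1.0
   vertex 3.7 3.1 0.3
   vertex 2.1 0.2 0.4
  endloop
 endfacet
 facet normal 0.061 0.982 -0.177
  outer loop
   vertex 2.5 3.5 2.1
   vertex 3.7 3.1 0.3
   vertex 0.3 3.8 3.0
  endloop
 endfacet
 facet normal 0.217 0.952 0.214
  outer loop
   vertex 2.5 3.5 2.1
   vertex 0.3 3.8 3.0
   vertex 1.8 3.3 3.7
  endloop
 endfacet
 facet normal 0.766 0.505 0.398
  outer loop
   vertex 2.5 3.5 2.1
   vertex 1.8 3.3 3.7
   vertex 3.7 3.1 0.3
  endloop
 endfacet
 facet normal -0.768 -0.580 0.271
  outer loop
   vertex 1.9 1.4 2.4
   vertex 0.3 3.8 3.0
   vertex 2.1 0.2 0.4
  endloop
 endfacet
 facet normal -0.497 -0.508 0.704
  outer loop
   vertex 1.9 1.4 2.4
   vertex 1.8 3.3 3.7
   vertex 0.3 3.8 3.0
  endloop
 endfacet
 facet normal -0.113 -0.857 0.503
  outer loop
   vertex 1.9 1.4 2.4
   vertex 2.1 0.2 0.4
   vertex 3.2 0.7 1.5
  endloop
 endfacet
 facet normal 0.267 -0.535 0.802
  outer loop
   vertex 1.9 1.4 2.4
   vertex 3.2 0.7 1.5
   vertex 1.8 3.3 3.7
  endloop
 endfacet
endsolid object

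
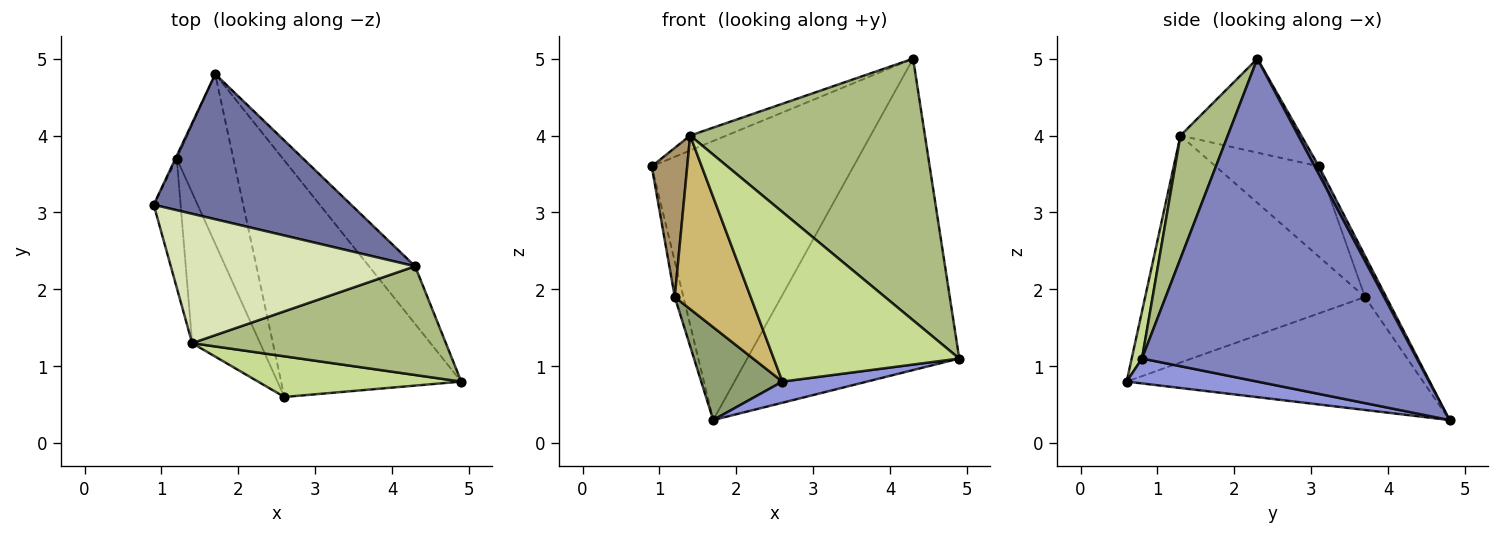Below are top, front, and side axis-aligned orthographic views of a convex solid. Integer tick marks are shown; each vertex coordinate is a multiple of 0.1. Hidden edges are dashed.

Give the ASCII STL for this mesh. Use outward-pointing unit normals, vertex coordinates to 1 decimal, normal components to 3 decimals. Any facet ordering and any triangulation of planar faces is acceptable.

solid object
 facet normal 0.019 0.887 0.461
  outer loop
   vertex 4.3 2.3 5.0
   vertex 1.7 4.8 0.3
   vertex 0.9 3.1 3.6
  endloop
 endfacet
 facet normal 0.787 0.607 -0.112
  outer loop
   vertex 4.3 2.3 5.0
   vertex 4.9 0.8 1.1
   vertex 1.7 4.8 0.3
  endloop
 endfacet
 facet normal 0.136 -0.088 -0.987
  outer loop
   vertex 2.6 0.6 0.8
   vertex 1.7 4.8 0.3
   vertex 4.9 0.8 1.1
  endloop
 endfacet
 facet normal -0.926 0.376 -0.031
  outer loop
   vertex 1.2 3.7 1.9
   vertex 0.9 3.1 3.6
   vertex 1.7 4.8 0.3
  endloop
 endfacet
 facet normal -0.868 -0.238 -0.435
  outer loop
   vertex 1.2 3.7 1.9
   vertex 1.7 4.8 0.3
   vertex 2.6 0.6 0.8
  endloop
 endfacet
 facet normal 0.183 -0.908 0.377
  outer loop
   vertex 1.4 1.3 4.0
   vertex 4.9 0.8 1.1
   vertex 4.3 2.3 5.0
  endloop
 endfacet
 facet normal 0.054 -0.971 0.233
  outer loop
   vertex 1.4 1.3 4.0
   vertex 2.6 0.6 0.8
   vertex 4.9 0.8 1.1
  endloop
 endfacet
 facet normal -0.357 0.107 0.928
  outer loop
   vertex 1.4 1.3 4.0
   vertex 4.3 2.3 5.0
   vertex 0.9 3.1 3.6
  endloop
 endfacet
 facet normal -0.910 -0.313 -0.271
  outer loop
   vertex 1.4 1.3 4.0
   vertex 0.9 3.1 3.6
   vertex 1.2 3.7 1.9
  endloop
 endfacet
 facet normal -0.909 -0.314 -0.272
  outer loop
   vertex 1.4 1.3 4.0
   vertex 1.2 3.7 1.9
   vertex 2.6 0.6 0.8
  endloop
 endfacet
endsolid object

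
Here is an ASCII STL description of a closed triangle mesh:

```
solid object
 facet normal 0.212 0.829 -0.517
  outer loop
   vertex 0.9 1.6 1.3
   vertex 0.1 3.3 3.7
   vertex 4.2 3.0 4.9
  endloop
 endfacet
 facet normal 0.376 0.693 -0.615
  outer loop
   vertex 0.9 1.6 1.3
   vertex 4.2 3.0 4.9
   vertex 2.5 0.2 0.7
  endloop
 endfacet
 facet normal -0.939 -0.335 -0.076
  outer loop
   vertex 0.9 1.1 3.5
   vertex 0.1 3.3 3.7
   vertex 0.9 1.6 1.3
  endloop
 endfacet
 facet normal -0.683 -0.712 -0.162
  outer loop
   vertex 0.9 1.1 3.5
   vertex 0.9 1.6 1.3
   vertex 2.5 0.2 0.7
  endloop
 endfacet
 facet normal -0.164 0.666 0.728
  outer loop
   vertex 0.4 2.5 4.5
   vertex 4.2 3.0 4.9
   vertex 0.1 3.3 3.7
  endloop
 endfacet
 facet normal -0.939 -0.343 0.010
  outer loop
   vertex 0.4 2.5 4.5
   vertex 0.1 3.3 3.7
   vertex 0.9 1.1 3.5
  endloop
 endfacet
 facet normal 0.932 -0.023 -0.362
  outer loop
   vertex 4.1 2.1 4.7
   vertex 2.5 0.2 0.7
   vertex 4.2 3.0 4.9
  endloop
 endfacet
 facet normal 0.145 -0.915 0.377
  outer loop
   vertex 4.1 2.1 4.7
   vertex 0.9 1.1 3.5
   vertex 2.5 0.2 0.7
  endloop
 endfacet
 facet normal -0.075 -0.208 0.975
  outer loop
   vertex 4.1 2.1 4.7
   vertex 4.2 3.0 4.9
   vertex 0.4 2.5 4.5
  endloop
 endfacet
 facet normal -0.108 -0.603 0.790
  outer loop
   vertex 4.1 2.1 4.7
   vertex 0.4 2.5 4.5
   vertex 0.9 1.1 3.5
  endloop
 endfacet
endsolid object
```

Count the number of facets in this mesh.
10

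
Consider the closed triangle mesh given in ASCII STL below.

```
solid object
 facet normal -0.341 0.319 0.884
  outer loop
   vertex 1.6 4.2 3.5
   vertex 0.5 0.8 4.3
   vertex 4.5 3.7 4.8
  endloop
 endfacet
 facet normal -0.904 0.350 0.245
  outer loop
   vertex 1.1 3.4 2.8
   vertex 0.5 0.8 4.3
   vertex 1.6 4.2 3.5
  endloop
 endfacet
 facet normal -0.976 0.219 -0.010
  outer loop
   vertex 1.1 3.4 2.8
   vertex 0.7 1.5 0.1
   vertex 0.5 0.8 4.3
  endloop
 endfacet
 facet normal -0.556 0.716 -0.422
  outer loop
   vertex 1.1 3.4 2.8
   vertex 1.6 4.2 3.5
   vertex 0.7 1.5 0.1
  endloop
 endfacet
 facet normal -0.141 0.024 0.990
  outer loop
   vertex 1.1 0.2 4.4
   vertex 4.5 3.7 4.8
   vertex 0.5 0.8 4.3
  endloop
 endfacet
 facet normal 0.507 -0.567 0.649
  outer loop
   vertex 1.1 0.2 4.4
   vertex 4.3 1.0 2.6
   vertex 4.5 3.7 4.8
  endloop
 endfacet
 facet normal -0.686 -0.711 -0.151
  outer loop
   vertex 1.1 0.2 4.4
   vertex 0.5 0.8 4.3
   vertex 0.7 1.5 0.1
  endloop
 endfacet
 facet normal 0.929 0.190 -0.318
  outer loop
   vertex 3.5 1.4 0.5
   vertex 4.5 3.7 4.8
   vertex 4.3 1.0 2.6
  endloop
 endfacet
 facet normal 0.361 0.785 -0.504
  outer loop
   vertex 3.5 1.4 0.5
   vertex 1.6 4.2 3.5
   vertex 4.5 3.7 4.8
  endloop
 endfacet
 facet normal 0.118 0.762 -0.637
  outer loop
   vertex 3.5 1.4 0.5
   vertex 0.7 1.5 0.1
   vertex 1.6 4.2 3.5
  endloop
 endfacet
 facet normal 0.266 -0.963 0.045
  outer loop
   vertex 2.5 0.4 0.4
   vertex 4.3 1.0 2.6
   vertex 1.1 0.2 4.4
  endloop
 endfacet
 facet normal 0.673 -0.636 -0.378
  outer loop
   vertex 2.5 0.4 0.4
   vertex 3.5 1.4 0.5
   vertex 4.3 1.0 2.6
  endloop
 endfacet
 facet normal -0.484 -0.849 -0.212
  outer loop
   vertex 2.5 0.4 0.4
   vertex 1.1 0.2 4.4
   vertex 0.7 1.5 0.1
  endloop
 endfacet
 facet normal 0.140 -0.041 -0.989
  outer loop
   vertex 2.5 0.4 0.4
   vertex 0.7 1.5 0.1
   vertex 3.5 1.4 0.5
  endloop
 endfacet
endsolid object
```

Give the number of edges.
21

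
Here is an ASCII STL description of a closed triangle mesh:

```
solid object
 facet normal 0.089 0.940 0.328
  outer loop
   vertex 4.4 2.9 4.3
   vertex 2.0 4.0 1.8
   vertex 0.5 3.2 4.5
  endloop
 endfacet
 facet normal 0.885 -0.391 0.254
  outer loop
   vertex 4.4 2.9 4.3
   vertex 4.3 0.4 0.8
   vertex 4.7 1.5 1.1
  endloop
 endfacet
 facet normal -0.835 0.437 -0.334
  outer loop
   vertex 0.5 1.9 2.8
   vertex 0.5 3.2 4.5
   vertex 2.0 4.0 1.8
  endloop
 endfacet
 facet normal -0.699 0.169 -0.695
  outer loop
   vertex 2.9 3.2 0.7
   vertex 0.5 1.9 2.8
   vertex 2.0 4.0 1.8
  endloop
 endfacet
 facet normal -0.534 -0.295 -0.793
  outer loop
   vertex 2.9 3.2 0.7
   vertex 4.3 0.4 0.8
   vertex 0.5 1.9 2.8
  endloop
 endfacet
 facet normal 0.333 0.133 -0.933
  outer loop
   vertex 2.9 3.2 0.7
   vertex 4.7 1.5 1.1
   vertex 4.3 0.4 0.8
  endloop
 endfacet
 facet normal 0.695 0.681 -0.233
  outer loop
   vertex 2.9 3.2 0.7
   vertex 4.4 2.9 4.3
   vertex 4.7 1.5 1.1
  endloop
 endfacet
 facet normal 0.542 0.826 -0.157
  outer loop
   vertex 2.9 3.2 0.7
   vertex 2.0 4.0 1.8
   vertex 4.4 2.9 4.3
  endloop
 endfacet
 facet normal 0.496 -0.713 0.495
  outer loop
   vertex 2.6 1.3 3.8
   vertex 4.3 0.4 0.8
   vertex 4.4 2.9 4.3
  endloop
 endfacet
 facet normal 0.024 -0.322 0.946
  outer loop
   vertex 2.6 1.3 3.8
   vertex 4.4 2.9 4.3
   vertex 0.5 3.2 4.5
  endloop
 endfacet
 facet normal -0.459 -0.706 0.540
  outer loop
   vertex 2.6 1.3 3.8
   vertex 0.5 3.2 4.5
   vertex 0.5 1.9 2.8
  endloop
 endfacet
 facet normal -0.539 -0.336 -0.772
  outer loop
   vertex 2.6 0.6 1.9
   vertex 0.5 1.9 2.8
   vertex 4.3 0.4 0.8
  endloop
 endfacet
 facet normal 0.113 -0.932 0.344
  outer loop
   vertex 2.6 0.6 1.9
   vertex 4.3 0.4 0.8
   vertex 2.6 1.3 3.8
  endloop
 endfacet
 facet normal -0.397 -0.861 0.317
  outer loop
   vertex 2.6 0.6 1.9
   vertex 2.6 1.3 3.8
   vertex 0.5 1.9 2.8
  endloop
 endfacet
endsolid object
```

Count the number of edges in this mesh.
21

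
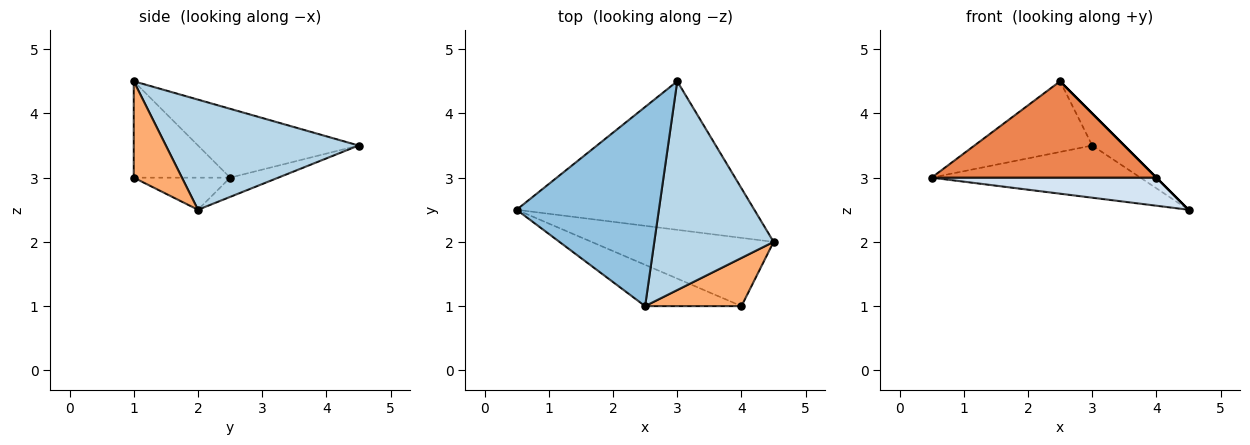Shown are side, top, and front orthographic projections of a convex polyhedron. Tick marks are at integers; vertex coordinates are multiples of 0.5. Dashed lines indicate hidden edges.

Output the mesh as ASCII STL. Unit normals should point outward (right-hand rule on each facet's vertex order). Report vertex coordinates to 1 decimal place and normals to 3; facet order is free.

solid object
 facet normal -0.076 0.331 -0.941
  outer loop
   vertex 3.0 4.5 3.5
   vertex 4.5 2.0 2.5
   vertex 0.5 2.5 3.0
  endloop
 endfacet
 facet normal -0.415 0.304 0.857
  outer loop
   vertex 2.5 1.0 4.5
   vertex 3.0 4.5 3.5
   vertex 0.5 2.5 3.0
  endloop
 endfacet
 facet normal 0.674 0.112 0.730
  outer loop
   vertex 2.5 1.0 4.5
   vertex 4.5 2.0 2.5
   vertex 3.0 4.5 3.5
  endloop
 endfacet
 facet normal -0.161 -0.376 -0.913
  outer loop
   vertex 4.0 1.0 3.0
   vertex 0.5 2.5 3.0
   vertex 4.5 2.0 2.5
  endloop
 endfacet
 facet normal -0.367 -0.855 -0.367
  outer loop
   vertex 4.0 1.0 3.0
   vertex 2.5 1.0 4.5
   vertex 0.5 2.5 3.0
  endloop
 endfacet
 facet normal 0.707 0.000 0.707
  outer loop
   vertex 4.0 1.0 3.0
   vertex 4.5 2.0 2.5
   vertex 2.5 1.0 4.5
  endloop
 endfacet
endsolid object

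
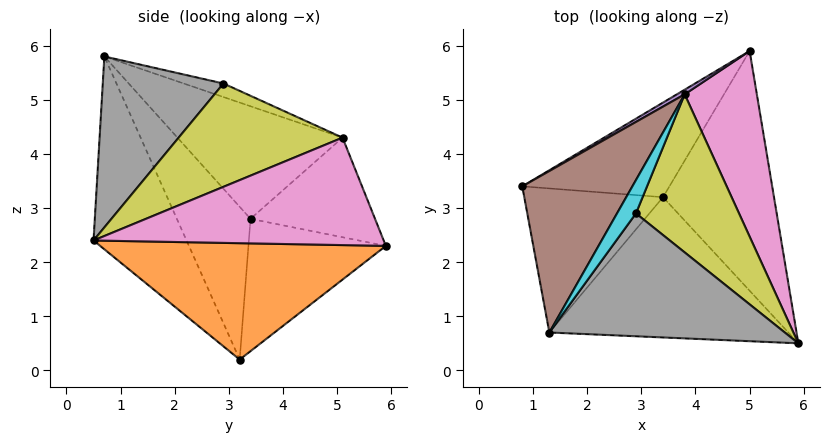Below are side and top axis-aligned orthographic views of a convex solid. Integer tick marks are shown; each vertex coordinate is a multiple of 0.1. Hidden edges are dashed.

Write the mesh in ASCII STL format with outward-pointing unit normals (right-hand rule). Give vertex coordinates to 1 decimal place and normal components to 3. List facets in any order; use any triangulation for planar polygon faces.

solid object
 facet normal -0.479 0.698 -0.533
  outer loop
   vertex 3.4 3.2 0.2
   vertex 0.8 3.4 2.8
   vertex 5.0 5.9 2.3
  endloop
 endfacet
 facet normal 0.720 0.107 -0.686
  outer loop
   vertex 3.4 3.2 0.2
   vertex 5.0 5.9 2.3
   vertex 5.9 0.5 2.4
  endloop
 endfacet
 facet normal -0.555 -0.662 -0.504
  outer loop
   vertex 3.4 3.2 0.2
   vertex 1.3 0.7 5.8
   vertex 0.8 3.4 2.8
  endloop
 endfacet
 facet normal -0.399 -0.772 -0.494
  outer loop
   vertex 3.4 3.2 0.2
   vertex 5.9 0.5 2.4
   vertex 1.3 0.7 5.8
  endloop
 endfacet
 facet normal -0.508 0.861 0.040
  outer loop
   vertex 3.8 5.1 4.3
   vertex 5.0 5.9 2.3
   vertex 0.8 3.4 2.8
  endloop
 endfacet
 facet normal -0.601 0.542 0.588
  outer loop
   vertex 3.8 5.1 4.3
   vertex 0.8 3.4 2.8
   vertex 1.3 0.7 5.8
  endloop
 endfacet
 facet normal 0.821 0.147 0.551
  outer loop
   vertex 3.8 5.1 4.3
   vertex 5.9 0.5 2.4
   vertex 5.0 5.9 2.3
  endloop
 endfacet
 facet normal 0.571 -0.236 0.786
  outer loop
   vertex 2.9 2.9 5.3
   vertex 1.3 0.7 5.8
   vertex 5.9 0.5 2.4
  endloop
 endfacet
 facet normal 0.708 0.031 0.706
  outer loop
   vertex 2.9 2.9 5.3
   vertex 5.9 0.5 2.4
   vertex 3.8 5.1 4.3
  endloop
 endfacet
 facet normal -0.497 0.519 0.695
  outer loop
   vertex 2.9 2.9 5.3
   vertex 3.8 5.1 4.3
   vertex 1.3 0.7 5.8
  endloop
 endfacet
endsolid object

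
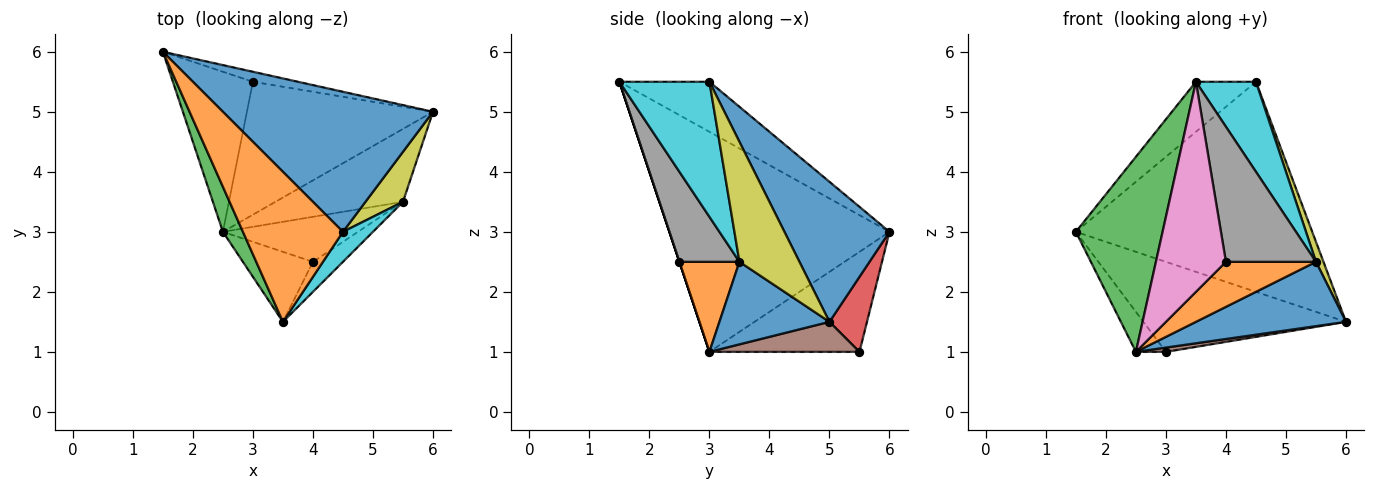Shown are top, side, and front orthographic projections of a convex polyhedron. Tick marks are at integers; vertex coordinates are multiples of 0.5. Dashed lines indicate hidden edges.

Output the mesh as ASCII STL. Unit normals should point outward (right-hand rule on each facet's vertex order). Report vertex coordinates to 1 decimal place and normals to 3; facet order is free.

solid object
 facet normal 0.347 0.780 0.520
  outer loop
   vertex 4.5 3.0 5.5
   vertex 6.0 5.0 1.5
   vertex 1.5 6.0 3.0
  endloop
 endfacet
 facet normal -0.429 0.286 0.857
  outer loop
   vertex 4.5 3.0 5.5
   vertex 1.5 6.0 3.0
   vertex 3.5 1.5 5.5
  endloop
 endfacet
 facet normal -0.927 -0.365 0.084
  outer loop
   vertex 2.5 3.0 1.0
   vertex 3.5 1.5 5.5
   vertex 1.5 6.0 3.0
  endloop
 endfacet
 facet normal 0.181 0.977 -0.109
  outer loop
   vertex 3.0 5.5 1.0
   vertex 1.5 6.0 3.0
   vertex 6.0 5.0 1.5
  endloop
 endfacet
 facet normal -0.772 0.154 -0.617
  outer loop
   vertex 3.0 5.5 1.0
   vertex 2.5 3.0 1.0
   vertex 1.5 6.0 3.0
  endloop
 endfacet
 facet normal 0.159 -0.032 -0.987
  outer loop
   vertex 3.0 5.5 1.0
   vertex 6.0 5.0 1.5
   vertex 2.5 3.0 1.0
  endloop
 endfacet
 facet normal 0.000 -0.949 -0.316
  outer loop
   vertex 4.0 2.5 2.5
   vertex 3.5 1.5 5.5
   vertex 2.5 3.0 1.0
  endloop
 endfacet
 facet normal 0.545 -0.818 -0.182
  outer loop
   vertex 5.5 3.5 2.5
   vertex 3.5 1.5 5.5
   vertex 4.0 2.5 2.5
  endloop
 endfacet
 facet normal 0.948 -0.118 0.296
  outer loop
   vertex 5.5 3.5 2.5
   vertex 6.0 5.0 1.5
   vertex 4.5 3.0 5.5
  endloop
 endfacet
 facet normal 0.818 -0.545 0.182
  outer loop
   vertex 5.5 3.5 2.5
   vertex 4.5 3.0 5.5
   vertex 3.5 1.5 5.5
  endloop
 endfacet
 facet normal 0.437 -0.595 -0.675
  outer loop
   vertex 5.5 3.5 2.5
   vertex 2.5 3.0 1.0
   vertex 6.0 5.0 1.5
  endloop
 endfacet
 facet normal 0.426 -0.640 -0.640
  outer loop
   vertex 5.5 3.5 2.5
   vertex 4.0 2.5 2.5
   vertex 2.5 3.0 1.0
  endloop
 endfacet
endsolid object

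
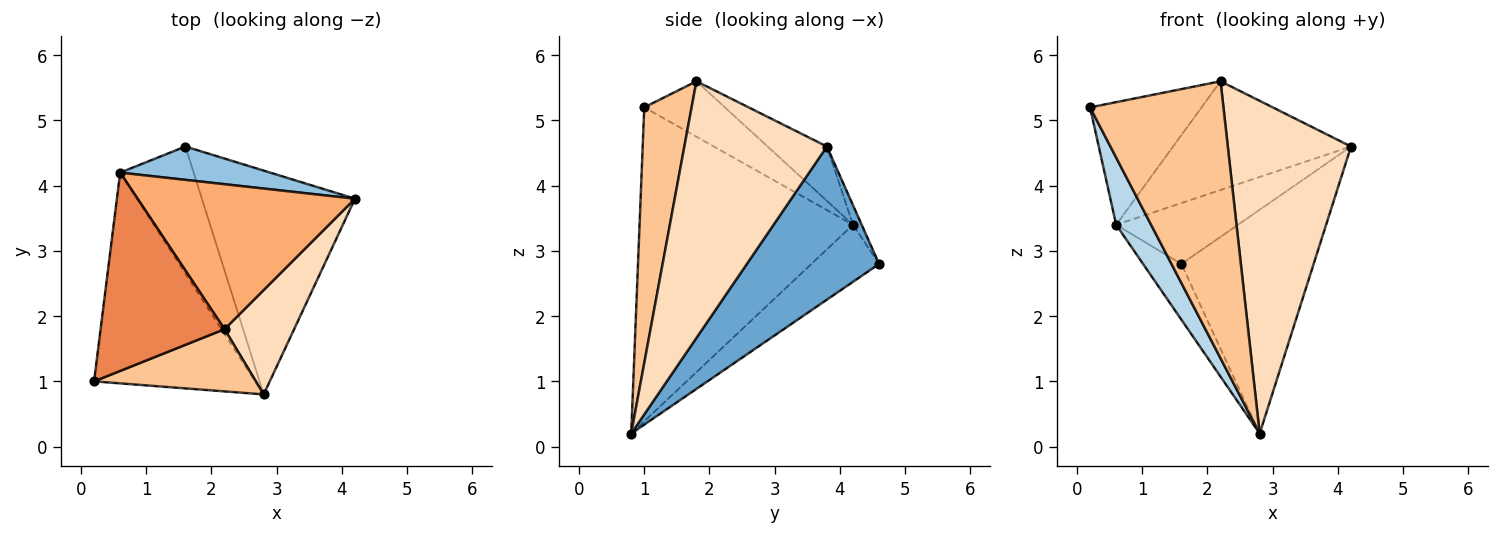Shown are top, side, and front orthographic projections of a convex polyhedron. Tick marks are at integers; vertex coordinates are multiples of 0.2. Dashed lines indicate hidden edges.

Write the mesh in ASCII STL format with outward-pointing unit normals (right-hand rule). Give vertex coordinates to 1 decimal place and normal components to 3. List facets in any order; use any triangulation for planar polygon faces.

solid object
 facet normal 0.577 0.577 -0.577
  outer loop
   vertex 2.8 0.8 0.2
   vertex 1.6 4.6 2.8
   vertex 4.2 3.8 4.6
  endloop
 endfacet
 facet normal -0.063 0.875 0.479
  outer loop
   vertex 0.6 4.2 3.4
   vertex 4.2 3.8 4.6
   vertex 1.6 4.6 2.8
  endloop
 endfacet
 facet normal -0.880 -0.144 -0.452
  outer loop
   vertex 0.6 4.2 3.4
   vertex 2.8 0.8 0.2
   vertex 0.2 1.0 5.2
  endloop
 endfacet
 facet normal -0.579 0.328 -0.746
  outer loop
   vertex 0.6 4.2 3.4
   vertex 1.6 4.6 2.8
   vertex 2.8 0.8 0.2
  endloop
 endfacet
 facet normal -0.356 0.492 0.795
  outer loop
   vertex 2.2 1.8 5.6
   vertex 0.6 4.2 3.4
   vertex 0.2 1.0 5.2
  endloop
 endfacet
 facet normal -0.196 0.588 0.784
  outer loop
   vertex 2.2 1.8 5.6
   vertex 4.2 3.8 4.6
   vertex 0.6 4.2 3.4
  endloop
 endfacet
 facet normal 0.327 -0.922 0.207
  outer loop
   vertex 2.2 1.8 5.6
   vertex 0.2 1.0 5.2
   vertex 2.8 0.8 0.2
  endloop
 endfacet
 facet normal 0.741 -0.641 0.201
  outer loop
   vertex 2.2 1.8 5.6
   vertex 2.8 0.8 0.2
   vertex 4.2 3.8 4.6
  endloop
 endfacet
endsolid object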